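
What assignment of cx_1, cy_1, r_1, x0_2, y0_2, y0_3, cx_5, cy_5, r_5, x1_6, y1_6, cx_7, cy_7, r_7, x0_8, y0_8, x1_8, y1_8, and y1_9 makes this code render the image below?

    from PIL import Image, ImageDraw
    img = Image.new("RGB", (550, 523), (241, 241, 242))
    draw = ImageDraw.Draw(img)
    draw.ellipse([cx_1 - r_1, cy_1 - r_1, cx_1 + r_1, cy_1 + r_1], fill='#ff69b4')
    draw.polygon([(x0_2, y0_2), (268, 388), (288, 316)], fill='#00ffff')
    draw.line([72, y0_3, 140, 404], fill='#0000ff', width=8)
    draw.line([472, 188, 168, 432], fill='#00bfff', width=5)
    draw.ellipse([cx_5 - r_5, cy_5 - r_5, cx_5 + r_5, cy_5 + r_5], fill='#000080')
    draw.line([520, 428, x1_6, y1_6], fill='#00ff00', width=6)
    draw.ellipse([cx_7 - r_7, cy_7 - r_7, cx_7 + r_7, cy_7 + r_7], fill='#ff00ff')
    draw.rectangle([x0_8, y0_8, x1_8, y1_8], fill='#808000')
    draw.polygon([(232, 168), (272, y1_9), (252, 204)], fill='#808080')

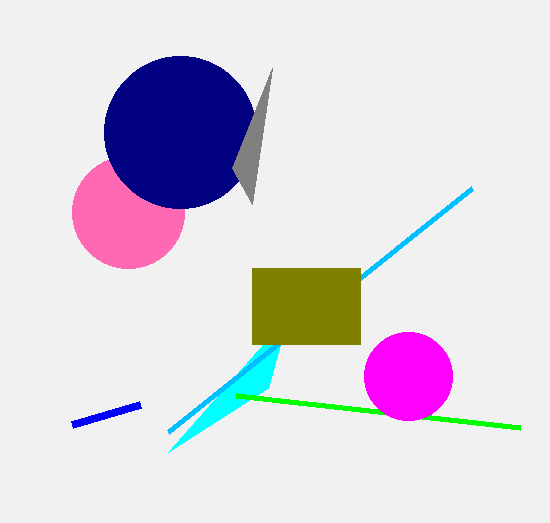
cx_1 = 128, cy_1 = 212, r_1 = 56, x0_2 = 168, y0_2 = 452, y0_3 = 424, cx_5 = 180, cy_5 = 132, r_5 = 76, x1_6 = 236, y1_6 = 396, cx_7 = 408, cy_7 = 376, r_7 = 44, x0_8 = 252, y0_8 = 268, x1_8 = 360, y1_8 = 344, y1_9 = 68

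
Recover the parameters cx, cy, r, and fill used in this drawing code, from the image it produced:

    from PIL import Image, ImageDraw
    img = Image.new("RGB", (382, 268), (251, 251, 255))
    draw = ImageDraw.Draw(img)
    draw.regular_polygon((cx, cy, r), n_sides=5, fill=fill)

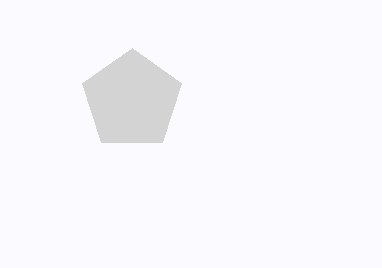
cx = 132, cy = 100, r = 52, fill = 'lightgray'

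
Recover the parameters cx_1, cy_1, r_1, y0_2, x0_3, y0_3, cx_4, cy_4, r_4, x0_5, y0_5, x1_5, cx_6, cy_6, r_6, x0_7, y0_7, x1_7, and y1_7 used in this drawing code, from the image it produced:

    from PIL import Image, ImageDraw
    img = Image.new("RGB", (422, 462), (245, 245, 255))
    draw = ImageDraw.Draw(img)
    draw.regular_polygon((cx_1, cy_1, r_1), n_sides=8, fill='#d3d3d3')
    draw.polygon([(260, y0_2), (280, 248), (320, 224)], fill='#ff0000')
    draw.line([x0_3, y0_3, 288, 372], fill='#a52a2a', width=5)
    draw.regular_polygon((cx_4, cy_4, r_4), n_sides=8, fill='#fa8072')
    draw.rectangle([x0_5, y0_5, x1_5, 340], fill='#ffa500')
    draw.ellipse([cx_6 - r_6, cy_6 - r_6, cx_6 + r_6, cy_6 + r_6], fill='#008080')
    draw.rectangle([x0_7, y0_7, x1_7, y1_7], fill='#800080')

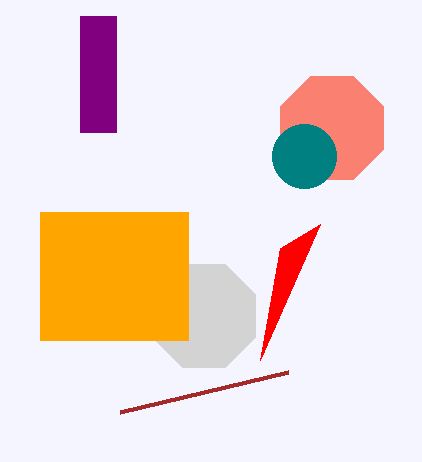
cx_1 = 204, cy_1 = 316, r_1 = 56, y0_2 = 360, x0_3 = 120, y0_3 = 412, cx_4 = 332, cy_4 = 128, r_4 = 56, x0_5 = 40, y0_5 = 212, x1_5 = 188, cx_6 = 304, cy_6 = 156, r_6 = 32, x0_7 = 80, y0_7 = 16, x1_7 = 116, y1_7 = 132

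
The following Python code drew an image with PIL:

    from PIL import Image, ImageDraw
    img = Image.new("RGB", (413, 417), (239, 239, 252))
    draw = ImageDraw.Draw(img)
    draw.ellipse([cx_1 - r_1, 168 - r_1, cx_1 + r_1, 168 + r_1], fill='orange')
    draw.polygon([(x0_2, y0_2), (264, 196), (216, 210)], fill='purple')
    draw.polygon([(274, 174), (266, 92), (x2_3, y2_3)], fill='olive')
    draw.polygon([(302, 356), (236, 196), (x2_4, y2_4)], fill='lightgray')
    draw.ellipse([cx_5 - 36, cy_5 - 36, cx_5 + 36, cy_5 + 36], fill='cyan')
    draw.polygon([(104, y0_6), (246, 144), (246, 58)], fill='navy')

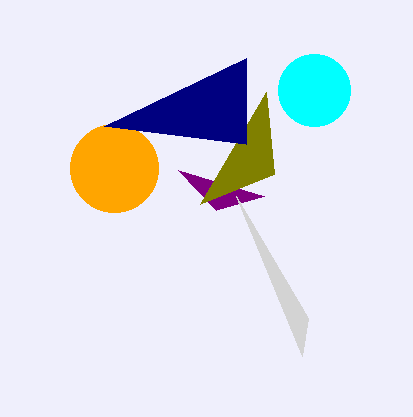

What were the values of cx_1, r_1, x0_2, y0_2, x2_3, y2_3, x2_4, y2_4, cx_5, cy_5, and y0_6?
cx_1 = 114
r_1 = 44
x0_2 = 178
y0_2 = 170
x2_3 = 200
y2_3 = 204
x2_4 = 308
y2_4 = 318
cx_5 = 314
cy_5 = 90
y0_6 = 126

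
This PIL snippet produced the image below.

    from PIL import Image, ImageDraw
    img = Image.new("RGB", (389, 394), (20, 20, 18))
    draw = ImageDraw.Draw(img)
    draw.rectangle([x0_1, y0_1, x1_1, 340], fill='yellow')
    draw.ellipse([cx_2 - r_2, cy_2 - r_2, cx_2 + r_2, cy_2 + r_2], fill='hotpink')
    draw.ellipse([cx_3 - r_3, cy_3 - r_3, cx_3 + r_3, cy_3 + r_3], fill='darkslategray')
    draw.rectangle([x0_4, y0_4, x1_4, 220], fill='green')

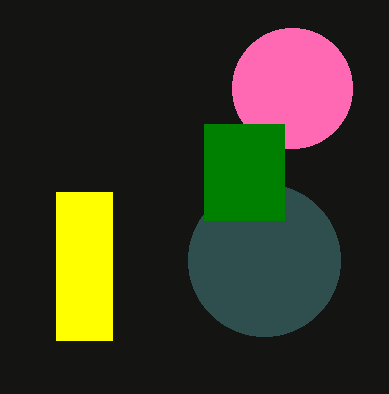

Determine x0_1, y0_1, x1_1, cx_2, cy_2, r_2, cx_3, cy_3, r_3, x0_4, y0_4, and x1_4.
x0_1 = 56; y0_1 = 192; x1_1 = 112; cx_2 = 292; cy_2 = 88; r_2 = 60; cx_3 = 264; cy_3 = 260; r_3 = 76; x0_4 = 204; y0_4 = 124; x1_4 = 284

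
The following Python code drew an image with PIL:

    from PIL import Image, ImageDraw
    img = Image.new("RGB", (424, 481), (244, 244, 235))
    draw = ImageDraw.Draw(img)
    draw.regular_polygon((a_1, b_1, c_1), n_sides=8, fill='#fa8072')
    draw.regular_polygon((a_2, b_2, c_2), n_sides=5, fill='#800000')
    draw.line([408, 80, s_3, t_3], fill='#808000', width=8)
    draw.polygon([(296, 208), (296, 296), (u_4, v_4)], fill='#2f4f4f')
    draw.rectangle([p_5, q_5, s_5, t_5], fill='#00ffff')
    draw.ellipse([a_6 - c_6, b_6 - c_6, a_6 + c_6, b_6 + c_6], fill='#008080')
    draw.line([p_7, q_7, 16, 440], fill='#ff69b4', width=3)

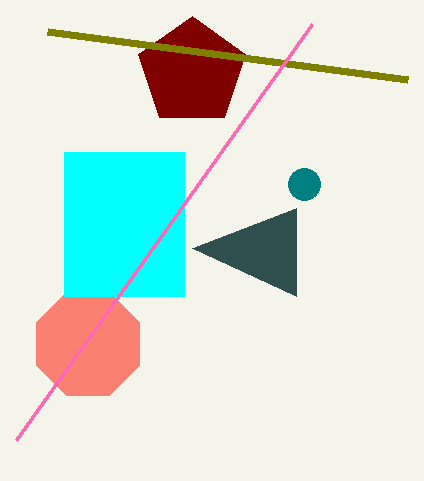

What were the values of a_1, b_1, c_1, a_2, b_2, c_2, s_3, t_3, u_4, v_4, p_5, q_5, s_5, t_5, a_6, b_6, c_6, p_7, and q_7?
a_1 = 88; b_1 = 344; c_1 = 56; a_2 = 192; b_2 = 72; c_2 = 56; s_3 = 48; t_3 = 32; u_4 = 192; v_4 = 248; p_5 = 64; q_5 = 152; s_5 = 184; t_5 = 296; a_6 = 304; b_6 = 184; c_6 = 16; p_7 = 312; q_7 = 24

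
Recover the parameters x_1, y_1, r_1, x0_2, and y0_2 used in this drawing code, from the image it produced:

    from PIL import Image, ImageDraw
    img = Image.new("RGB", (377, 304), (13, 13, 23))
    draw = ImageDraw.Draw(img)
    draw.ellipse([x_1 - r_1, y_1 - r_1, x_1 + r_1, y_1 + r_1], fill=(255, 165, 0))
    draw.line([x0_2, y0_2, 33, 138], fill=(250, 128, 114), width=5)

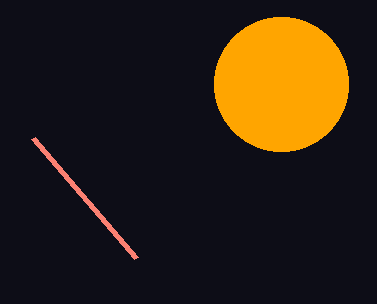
x_1 = 281; y_1 = 84; r_1 = 67; x0_2 = 136; y0_2 = 258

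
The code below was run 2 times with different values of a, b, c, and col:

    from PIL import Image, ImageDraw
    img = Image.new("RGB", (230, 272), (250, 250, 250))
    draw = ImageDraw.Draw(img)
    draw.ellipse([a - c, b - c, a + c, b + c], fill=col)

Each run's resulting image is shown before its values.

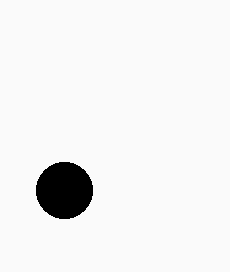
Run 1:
a = 64
b = 190
c = 28
col = 'black'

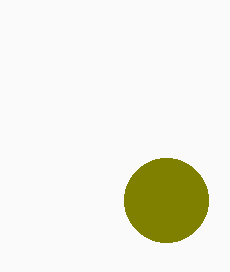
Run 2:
a = 166, b = 200, c = 42, col = 'olive'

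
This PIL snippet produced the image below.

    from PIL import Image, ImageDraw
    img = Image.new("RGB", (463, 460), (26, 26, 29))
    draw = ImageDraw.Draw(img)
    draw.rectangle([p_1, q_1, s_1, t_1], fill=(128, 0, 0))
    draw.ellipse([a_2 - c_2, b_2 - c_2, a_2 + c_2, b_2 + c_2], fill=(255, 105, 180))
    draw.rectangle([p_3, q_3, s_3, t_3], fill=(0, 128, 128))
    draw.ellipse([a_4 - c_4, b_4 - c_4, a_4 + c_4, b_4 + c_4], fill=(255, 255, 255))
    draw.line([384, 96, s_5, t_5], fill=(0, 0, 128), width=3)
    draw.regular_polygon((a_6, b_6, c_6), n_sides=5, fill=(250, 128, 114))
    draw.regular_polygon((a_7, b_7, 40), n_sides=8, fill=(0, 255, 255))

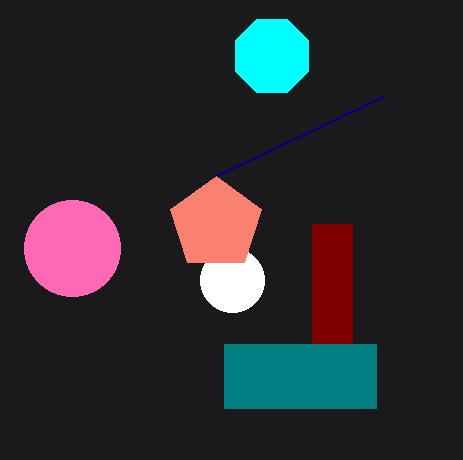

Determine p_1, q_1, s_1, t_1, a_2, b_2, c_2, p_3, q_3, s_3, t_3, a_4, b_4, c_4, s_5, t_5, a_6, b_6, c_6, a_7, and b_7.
p_1 = 312; q_1 = 224; s_1 = 352; t_1 = 344; a_2 = 72; b_2 = 248; c_2 = 48; p_3 = 224; q_3 = 344; s_3 = 376; t_3 = 408; a_4 = 232; b_4 = 280; c_4 = 32; s_5 = 216; t_5 = 176; a_6 = 216; b_6 = 224; c_6 = 48; a_7 = 272; b_7 = 56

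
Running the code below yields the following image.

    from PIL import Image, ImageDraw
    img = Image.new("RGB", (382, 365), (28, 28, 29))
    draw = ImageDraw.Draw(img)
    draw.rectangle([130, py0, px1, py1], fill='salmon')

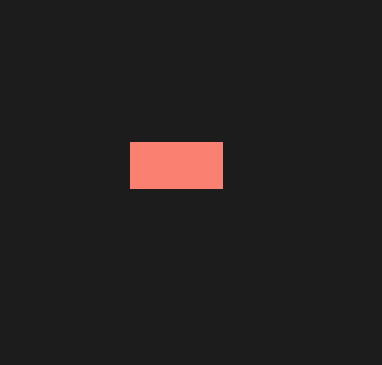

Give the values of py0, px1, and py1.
py0 = 142, px1 = 222, py1 = 188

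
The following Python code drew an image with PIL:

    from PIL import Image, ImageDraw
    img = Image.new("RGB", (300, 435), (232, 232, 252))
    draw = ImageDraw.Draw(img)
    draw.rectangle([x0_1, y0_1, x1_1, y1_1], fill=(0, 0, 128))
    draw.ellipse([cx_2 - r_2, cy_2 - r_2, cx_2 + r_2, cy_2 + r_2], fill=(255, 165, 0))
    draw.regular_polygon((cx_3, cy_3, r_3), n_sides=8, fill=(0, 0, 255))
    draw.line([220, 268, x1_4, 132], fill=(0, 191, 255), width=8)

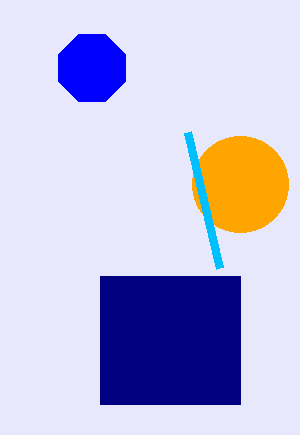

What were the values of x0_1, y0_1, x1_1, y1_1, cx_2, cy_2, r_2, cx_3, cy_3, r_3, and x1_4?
x0_1 = 100; y0_1 = 276; x1_1 = 240; y1_1 = 404; cx_2 = 240; cy_2 = 184; r_2 = 48; cx_3 = 92; cy_3 = 68; r_3 = 36; x1_4 = 188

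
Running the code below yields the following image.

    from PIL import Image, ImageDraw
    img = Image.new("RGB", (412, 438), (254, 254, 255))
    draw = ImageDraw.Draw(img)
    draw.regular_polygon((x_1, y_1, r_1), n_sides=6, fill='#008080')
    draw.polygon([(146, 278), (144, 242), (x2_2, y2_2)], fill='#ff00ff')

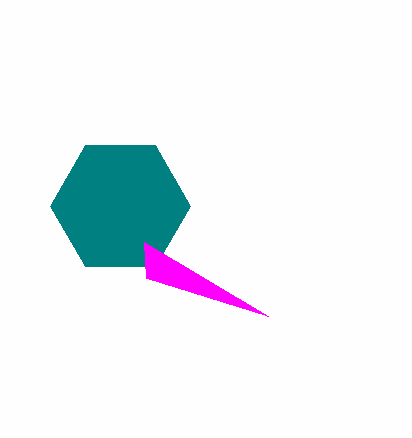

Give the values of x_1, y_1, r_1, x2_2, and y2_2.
x_1 = 120; y_1 = 206; r_1 = 70; x2_2 = 268; y2_2 = 316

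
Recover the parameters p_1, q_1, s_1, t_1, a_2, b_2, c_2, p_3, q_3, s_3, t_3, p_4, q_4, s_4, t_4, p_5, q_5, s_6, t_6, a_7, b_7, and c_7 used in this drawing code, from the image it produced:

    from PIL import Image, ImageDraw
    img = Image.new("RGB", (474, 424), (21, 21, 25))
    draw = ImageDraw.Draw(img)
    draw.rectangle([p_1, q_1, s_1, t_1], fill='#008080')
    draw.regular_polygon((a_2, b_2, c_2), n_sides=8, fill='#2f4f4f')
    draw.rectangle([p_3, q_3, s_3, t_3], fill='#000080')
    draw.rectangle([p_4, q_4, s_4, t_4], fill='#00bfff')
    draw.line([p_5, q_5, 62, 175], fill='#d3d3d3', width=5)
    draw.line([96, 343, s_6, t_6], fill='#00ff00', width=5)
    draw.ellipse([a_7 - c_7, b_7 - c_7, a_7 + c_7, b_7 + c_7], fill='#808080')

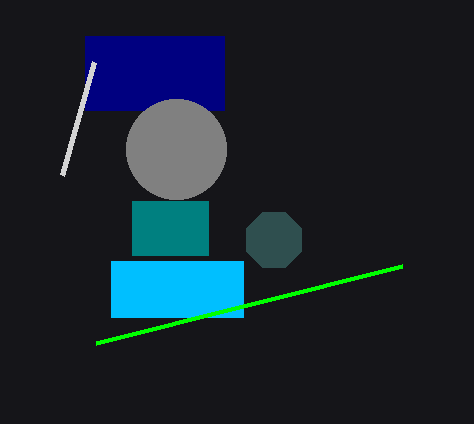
p_1 = 132, q_1 = 201, s_1 = 208, t_1 = 255, a_2 = 274, b_2 = 240, c_2 = 30, p_3 = 85, q_3 = 36, s_3 = 224, t_3 = 110, p_4 = 111, q_4 = 261, s_4 = 243, t_4 = 317, p_5 = 94, q_5 = 62, s_6 = 402, t_6 = 266, a_7 = 176, b_7 = 149, c_7 = 50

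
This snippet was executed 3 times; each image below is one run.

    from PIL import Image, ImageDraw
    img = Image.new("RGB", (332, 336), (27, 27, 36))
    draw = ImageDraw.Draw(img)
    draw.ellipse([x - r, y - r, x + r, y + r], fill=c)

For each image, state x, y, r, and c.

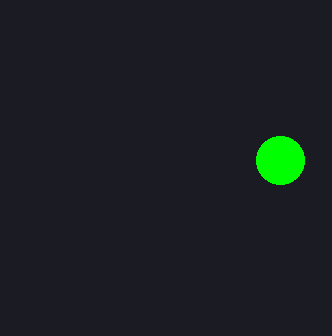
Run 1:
x = 280, y = 160, r = 24, c = 'lime'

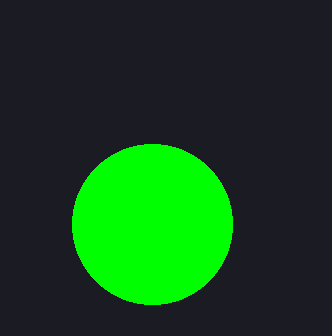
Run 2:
x = 152
y = 224
r = 80
c = 'lime'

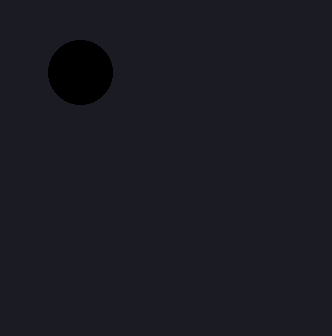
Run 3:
x = 80; y = 72; r = 32; c = 'black'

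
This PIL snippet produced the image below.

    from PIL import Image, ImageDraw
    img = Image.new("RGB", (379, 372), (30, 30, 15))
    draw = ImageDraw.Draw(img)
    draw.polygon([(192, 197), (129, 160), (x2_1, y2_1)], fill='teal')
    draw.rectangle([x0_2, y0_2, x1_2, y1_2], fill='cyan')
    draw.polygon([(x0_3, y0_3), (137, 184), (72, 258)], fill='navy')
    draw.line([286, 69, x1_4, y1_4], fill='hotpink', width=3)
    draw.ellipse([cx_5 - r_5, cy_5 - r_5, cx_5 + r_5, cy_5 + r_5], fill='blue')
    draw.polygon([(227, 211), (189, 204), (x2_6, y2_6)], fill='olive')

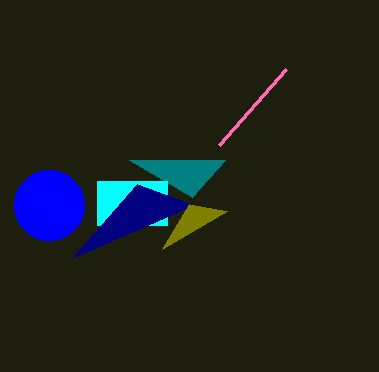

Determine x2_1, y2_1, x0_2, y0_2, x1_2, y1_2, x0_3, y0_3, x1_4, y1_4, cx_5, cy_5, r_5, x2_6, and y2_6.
x2_1 = 225; y2_1 = 160; x0_2 = 97; y0_2 = 181; x1_2 = 167; y1_2 = 225; x0_3 = 194; y0_3 = 205; x1_4 = 219; y1_4 = 145; cx_5 = 49; cy_5 = 205; r_5 = 35; x2_6 = 162; y2_6 = 249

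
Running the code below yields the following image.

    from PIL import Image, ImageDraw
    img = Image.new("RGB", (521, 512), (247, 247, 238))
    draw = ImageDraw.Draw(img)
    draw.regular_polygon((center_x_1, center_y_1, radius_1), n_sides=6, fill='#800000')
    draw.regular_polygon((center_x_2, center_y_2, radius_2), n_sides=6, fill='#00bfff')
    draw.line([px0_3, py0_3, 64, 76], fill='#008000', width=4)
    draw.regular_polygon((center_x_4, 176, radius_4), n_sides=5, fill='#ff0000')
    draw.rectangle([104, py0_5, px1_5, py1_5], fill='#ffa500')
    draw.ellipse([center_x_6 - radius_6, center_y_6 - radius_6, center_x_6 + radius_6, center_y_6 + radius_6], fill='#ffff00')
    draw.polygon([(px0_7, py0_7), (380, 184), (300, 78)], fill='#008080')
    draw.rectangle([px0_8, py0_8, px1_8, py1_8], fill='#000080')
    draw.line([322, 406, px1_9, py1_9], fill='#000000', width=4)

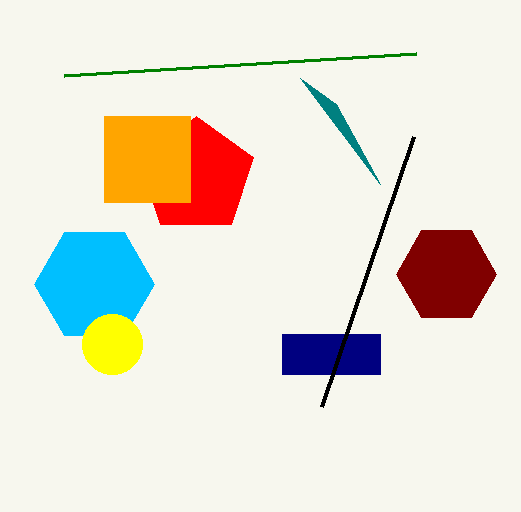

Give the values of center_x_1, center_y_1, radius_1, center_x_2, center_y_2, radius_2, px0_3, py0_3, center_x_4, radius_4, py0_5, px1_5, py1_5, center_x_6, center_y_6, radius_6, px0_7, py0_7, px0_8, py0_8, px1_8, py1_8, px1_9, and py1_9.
center_x_1 = 446; center_y_1 = 274; radius_1 = 50; center_x_2 = 94; center_y_2 = 284; radius_2 = 60; px0_3 = 416; py0_3 = 54; center_x_4 = 196; radius_4 = 60; py0_5 = 116; px1_5 = 190; py1_5 = 202; center_x_6 = 112; center_y_6 = 344; radius_6 = 30; px0_7 = 336; py0_7 = 104; px0_8 = 282; py0_8 = 334; px1_8 = 380; py1_8 = 374; px1_9 = 414; py1_9 = 136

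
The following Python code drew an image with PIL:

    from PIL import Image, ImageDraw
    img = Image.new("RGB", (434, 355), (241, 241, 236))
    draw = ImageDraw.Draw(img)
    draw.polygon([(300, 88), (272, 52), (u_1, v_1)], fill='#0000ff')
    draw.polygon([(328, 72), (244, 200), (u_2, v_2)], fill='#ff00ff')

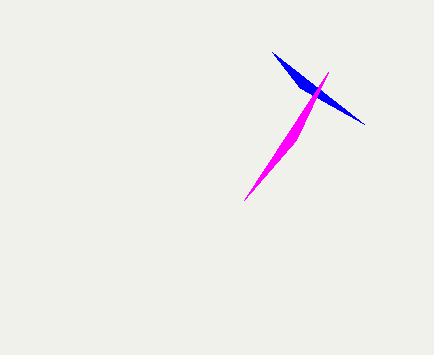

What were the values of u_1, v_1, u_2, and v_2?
u_1 = 364; v_1 = 124; u_2 = 296; v_2 = 140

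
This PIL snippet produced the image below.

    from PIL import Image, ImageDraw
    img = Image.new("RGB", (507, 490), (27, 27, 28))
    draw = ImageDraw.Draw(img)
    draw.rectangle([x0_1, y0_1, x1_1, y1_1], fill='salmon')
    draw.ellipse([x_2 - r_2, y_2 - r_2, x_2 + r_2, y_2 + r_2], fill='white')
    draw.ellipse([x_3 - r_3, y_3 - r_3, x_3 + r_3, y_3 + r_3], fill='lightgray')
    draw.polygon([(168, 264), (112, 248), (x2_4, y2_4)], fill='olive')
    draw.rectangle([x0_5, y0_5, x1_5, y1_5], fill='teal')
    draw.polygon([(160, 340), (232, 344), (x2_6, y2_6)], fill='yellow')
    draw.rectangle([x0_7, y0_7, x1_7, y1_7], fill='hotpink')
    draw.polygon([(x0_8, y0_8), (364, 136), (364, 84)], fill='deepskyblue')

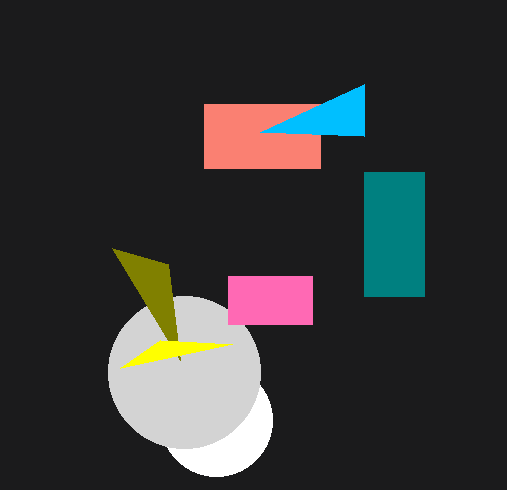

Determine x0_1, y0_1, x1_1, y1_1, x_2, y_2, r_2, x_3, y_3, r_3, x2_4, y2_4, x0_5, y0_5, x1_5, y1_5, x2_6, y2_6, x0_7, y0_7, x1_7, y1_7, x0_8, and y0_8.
x0_1 = 204
y0_1 = 104
x1_1 = 320
y1_1 = 168
x_2 = 216
y_2 = 420
r_2 = 56
x_3 = 184
y_3 = 372
r_3 = 76
x2_4 = 180
y2_4 = 360
x0_5 = 364
y0_5 = 172
x1_5 = 424
y1_5 = 296
x2_6 = 120
y2_6 = 368
x0_7 = 228
y0_7 = 276
x1_7 = 312
y1_7 = 324
x0_8 = 260
y0_8 = 132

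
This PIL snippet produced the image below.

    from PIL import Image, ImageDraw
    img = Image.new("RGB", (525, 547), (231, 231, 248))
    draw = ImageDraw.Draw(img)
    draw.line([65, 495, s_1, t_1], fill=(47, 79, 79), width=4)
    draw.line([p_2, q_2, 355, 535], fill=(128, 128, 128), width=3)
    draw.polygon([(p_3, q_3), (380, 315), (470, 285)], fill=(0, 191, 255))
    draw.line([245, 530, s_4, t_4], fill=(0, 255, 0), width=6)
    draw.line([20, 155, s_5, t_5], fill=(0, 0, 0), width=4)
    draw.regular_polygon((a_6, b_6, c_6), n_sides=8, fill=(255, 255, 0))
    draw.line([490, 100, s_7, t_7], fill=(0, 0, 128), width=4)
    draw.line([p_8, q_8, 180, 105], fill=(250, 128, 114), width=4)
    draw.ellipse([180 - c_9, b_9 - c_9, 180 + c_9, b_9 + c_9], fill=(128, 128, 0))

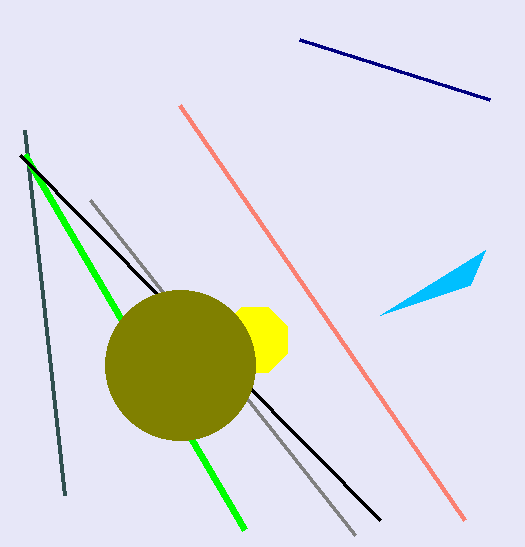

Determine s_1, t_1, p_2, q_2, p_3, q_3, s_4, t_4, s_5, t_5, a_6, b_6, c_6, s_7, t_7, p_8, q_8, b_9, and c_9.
s_1 = 25
t_1 = 130
p_2 = 90
q_2 = 200
p_3 = 485
q_3 = 250
s_4 = 25
t_4 = 155
s_5 = 380
t_5 = 520
a_6 = 255
b_6 = 340
c_6 = 35
s_7 = 300
t_7 = 40
p_8 = 465
q_8 = 520
b_9 = 365
c_9 = 75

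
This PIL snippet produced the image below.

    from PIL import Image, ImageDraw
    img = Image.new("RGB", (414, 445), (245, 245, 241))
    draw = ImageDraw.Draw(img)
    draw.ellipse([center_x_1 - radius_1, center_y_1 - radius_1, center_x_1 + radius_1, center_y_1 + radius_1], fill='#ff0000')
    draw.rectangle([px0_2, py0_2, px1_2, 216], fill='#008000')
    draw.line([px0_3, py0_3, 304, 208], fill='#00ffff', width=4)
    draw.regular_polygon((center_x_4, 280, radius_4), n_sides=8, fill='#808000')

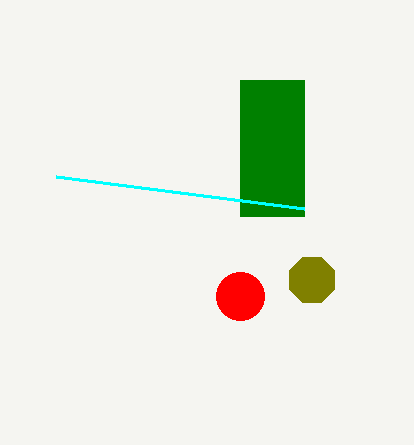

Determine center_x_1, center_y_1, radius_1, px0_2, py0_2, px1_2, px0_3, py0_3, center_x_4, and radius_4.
center_x_1 = 240
center_y_1 = 296
radius_1 = 24
px0_2 = 240
py0_2 = 80
px1_2 = 304
px0_3 = 56
py0_3 = 176
center_x_4 = 312
radius_4 = 24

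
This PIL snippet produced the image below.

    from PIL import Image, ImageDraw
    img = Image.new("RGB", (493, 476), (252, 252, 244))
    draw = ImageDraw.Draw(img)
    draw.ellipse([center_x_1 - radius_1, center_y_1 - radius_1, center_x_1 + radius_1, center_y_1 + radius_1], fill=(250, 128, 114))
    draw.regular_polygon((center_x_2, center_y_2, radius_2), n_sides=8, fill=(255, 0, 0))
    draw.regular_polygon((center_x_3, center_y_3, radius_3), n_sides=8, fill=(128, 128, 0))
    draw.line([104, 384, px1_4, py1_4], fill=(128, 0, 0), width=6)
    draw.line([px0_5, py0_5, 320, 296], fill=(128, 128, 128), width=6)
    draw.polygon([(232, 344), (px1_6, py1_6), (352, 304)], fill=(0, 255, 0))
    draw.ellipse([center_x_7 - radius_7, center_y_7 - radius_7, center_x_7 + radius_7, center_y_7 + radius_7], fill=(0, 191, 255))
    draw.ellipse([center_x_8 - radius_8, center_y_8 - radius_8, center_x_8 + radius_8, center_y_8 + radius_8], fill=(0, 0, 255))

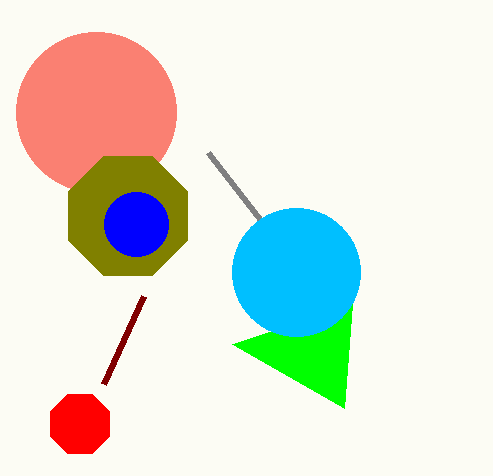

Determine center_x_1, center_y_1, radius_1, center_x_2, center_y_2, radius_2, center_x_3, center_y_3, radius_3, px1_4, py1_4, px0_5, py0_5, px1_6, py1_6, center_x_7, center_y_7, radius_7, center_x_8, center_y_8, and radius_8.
center_x_1 = 96
center_y_1 = 112
radius_1 = 80
center_x_2 = 80
center_y_2 = 424
radius_2 = 32
center_x_3 = 128
center_y_3 = 216
radius_3 = 64
px1_4 = 144
py1_4 = 296
px0_5 = 208
py0_5 = 152
px1_6 = 344
py1_6 = 408
center_x_7 = 296
center_y_7 = 272
radius_7 = 64
center_x_8 = 136
center_y_8 = 224
radius_8 = 32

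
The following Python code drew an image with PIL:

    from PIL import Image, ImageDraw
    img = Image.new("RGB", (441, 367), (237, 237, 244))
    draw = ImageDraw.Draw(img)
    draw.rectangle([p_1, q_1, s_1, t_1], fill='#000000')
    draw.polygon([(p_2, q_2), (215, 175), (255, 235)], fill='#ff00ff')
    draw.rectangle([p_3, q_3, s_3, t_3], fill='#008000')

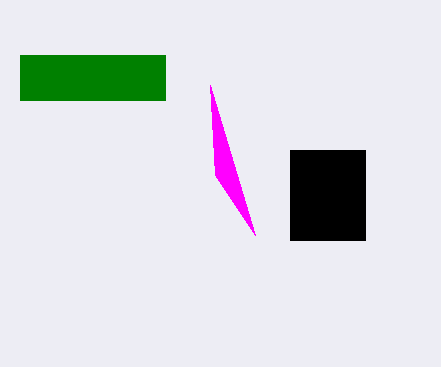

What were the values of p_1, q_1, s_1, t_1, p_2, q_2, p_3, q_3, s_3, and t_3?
p_1 = 290, q_1 = 150, s_1 = 365, t_1 = 240, p_2 = 210, q_2 = 85, p_3 = 20, q_3 = 55, s_3 = 165, t_3 = 100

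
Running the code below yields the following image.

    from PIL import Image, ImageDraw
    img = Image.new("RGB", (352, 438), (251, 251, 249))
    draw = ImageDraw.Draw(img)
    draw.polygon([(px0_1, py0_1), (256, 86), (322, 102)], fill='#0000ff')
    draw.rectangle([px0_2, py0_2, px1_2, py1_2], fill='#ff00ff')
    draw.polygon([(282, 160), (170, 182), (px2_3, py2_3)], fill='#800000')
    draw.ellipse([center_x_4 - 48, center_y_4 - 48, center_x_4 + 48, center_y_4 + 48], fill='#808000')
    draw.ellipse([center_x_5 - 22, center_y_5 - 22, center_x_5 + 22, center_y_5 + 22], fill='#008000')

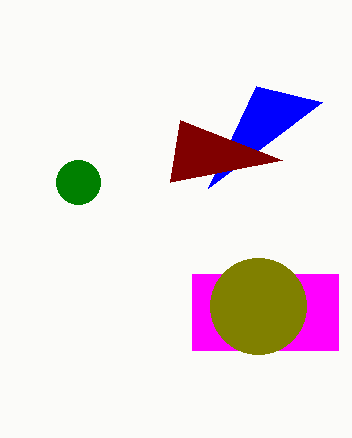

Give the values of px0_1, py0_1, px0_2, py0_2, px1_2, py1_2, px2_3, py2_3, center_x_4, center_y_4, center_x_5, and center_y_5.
px0_1 = 208; py0_1 = 188; px0_2 = 192; py0_2 = 274; px1_2 = 338; py1_2 = 350; px2_3 = 180; py2_3 = 120; center_x_4 = 258; center_y_4 = 306; center_x_5 = 78; center_y_5 = 182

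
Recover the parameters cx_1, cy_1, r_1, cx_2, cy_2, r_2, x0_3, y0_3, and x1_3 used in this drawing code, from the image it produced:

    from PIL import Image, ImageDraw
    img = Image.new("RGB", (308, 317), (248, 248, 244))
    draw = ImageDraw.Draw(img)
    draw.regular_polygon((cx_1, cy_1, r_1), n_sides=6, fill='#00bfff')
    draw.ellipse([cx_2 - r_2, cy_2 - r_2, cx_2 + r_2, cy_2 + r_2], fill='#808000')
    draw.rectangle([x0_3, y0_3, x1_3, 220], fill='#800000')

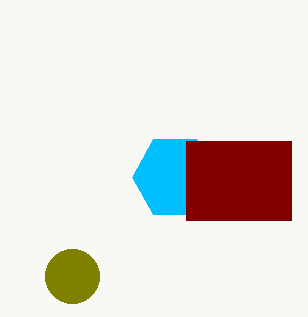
cx_1 = 175; cy_1 = 177; r_1 = 43; cx_2 = 72; cy_2 = 276; r_2 = 27; x0_3 = 186; y0_3 = 141; x1_3 = 291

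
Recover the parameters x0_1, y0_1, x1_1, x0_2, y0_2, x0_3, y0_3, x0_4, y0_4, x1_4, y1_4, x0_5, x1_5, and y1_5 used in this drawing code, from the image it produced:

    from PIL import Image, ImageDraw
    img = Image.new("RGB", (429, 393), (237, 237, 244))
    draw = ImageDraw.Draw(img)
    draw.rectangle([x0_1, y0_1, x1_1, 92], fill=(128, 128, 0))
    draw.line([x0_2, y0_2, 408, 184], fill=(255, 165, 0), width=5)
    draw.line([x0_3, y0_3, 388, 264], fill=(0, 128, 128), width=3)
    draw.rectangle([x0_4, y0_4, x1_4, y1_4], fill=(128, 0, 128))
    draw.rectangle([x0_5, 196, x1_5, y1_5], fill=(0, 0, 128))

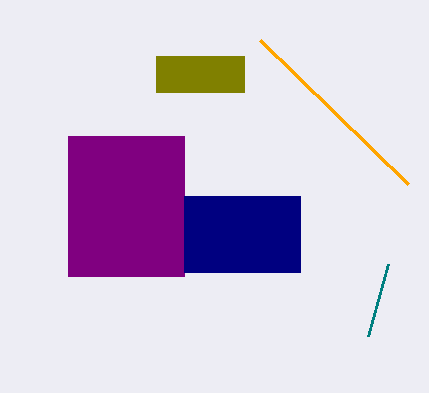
x0_1 = 156
y0_1 = 56
x1_1 = 244
x0_2 = 260
y0_2 = 40
x0_3 = 368
y0_3 = 336
x0_4 = 68
y0_4 = 136
x1_4 = 184
y1_4 = 276
x0_5 = 184
x1_5 = 300
y1_5 = 272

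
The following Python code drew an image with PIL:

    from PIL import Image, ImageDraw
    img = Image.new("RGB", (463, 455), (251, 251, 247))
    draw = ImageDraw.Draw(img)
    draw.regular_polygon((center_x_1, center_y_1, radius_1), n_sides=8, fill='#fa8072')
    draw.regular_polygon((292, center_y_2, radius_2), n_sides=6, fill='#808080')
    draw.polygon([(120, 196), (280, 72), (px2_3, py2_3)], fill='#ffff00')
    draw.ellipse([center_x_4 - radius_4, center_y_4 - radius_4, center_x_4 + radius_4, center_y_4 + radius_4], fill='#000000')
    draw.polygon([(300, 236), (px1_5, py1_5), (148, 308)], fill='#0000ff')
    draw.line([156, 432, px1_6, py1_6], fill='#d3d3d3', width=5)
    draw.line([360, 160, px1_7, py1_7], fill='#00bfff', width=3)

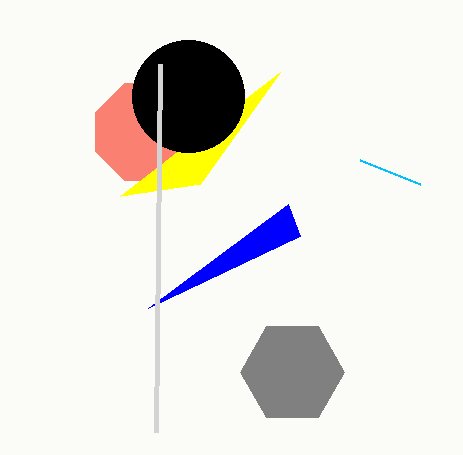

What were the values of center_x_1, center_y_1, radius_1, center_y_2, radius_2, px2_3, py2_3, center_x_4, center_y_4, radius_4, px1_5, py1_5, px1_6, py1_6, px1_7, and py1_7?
center_x_1 = 144; center_y_1 = 132; radius_1 = 52; center_y_2 = 372; radius_2 = 52; px2_3 = 200; py2_3 = 184; center_x_4 = 188; center_y_4 = 96; radius_4 = 56; px1_5 = 288; py1_5 = 204; px1_6 = 160; py1_6 = 64; px1_7 = 420; py1_7 = 184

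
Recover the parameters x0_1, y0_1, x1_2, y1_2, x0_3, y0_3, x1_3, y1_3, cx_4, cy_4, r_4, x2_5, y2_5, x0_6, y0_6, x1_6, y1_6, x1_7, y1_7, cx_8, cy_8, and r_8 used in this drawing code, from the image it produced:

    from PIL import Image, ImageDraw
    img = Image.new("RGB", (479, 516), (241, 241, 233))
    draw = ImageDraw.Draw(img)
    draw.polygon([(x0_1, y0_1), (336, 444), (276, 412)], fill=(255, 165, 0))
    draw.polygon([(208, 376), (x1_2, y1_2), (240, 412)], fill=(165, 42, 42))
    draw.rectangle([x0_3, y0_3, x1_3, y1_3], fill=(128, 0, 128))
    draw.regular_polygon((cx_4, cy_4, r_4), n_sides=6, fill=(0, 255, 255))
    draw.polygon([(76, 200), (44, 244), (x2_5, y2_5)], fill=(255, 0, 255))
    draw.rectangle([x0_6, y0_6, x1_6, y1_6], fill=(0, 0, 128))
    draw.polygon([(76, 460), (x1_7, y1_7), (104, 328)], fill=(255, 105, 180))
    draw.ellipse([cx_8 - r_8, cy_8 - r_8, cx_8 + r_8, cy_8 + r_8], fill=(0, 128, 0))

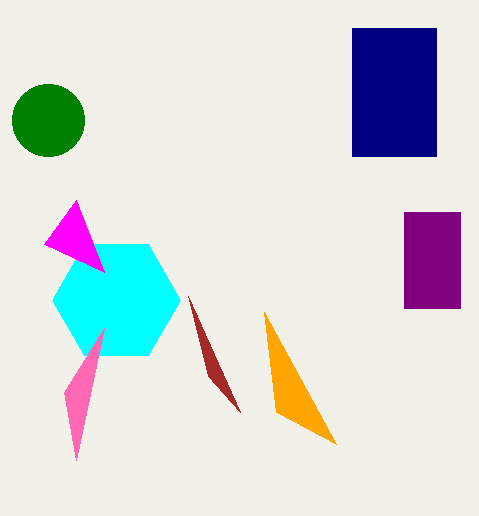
x0_1 = 264
y0_1 = 312
x1_2 = 188
y1_2 = 296
x0_3 = 404
y0_3 = 212
x1_3 = 460
y1_3 = 308
cx_4 = 116
cy_4 = 300
r_4 = 64
x2_5 = 104
y2_5 = 272
x0_6 = 352
y0_6 = 28
x1_6 = 436
y1_6 = 156
x1_7 = 64
y1_7 = 392
cx_8 = 48
cy_8 = 120
r_8 = 36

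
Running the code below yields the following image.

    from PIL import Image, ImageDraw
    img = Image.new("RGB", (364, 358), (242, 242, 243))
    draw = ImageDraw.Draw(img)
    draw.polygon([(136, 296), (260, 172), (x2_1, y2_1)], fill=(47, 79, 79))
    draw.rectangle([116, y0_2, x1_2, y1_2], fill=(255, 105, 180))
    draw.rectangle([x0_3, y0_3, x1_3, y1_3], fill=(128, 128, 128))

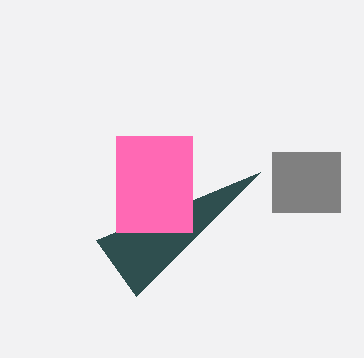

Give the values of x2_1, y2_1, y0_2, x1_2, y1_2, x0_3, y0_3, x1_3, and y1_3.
x2_1 = 96; y2_1 = 240; y0_2 = 136; x1_2 = 192; y1_2 = 232; x0_3 = 272; y0_3 = 152; x1_3 = 340; y1_3 = 212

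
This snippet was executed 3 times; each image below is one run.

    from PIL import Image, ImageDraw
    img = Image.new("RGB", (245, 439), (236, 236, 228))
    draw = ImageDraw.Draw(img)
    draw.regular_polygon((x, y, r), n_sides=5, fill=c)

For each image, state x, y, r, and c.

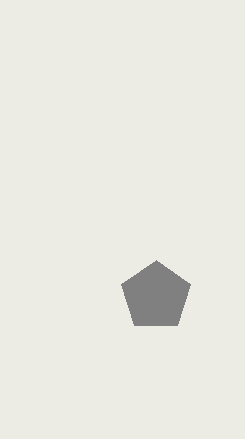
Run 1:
x = 156; y = 296; r = 36; c = 'gray'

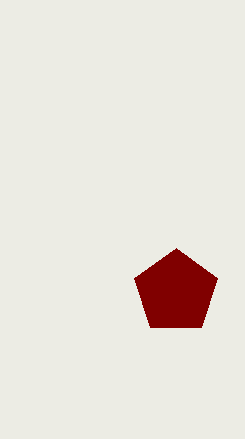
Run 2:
x = 176, y = 292, r = 44, c = 'maroon'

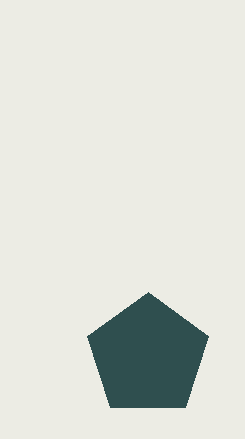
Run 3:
x = 148; y = 356; r = 64; c = 'darkslategray'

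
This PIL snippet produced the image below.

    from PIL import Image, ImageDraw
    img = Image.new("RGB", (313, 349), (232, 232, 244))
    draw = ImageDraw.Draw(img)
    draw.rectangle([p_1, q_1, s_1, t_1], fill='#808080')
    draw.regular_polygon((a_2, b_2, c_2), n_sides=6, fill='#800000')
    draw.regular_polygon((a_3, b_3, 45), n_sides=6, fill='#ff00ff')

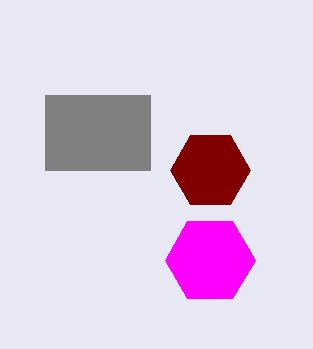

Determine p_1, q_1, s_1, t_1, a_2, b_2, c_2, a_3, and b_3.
p_1 = 45; q_1 = 95; s_1 = 150; t_1 = 170; a_2 = 210; b_2 = 170; c_2 = 40; a_3 = 210; b_3 = 260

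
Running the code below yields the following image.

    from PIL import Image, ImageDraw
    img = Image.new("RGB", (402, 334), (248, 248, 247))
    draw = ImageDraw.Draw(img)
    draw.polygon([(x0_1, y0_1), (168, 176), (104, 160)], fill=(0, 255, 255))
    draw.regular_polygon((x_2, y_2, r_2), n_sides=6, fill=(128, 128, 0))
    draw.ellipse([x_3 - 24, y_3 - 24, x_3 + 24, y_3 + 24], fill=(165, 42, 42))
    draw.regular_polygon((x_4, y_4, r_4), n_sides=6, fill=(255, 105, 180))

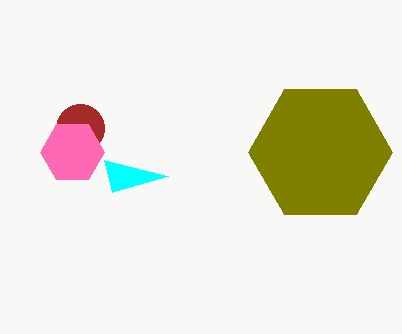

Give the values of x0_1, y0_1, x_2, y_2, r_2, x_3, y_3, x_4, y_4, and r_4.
x0_1 = 112; y0_1 = 192; x_2 = 320; y_2 = 152; r_2 = 72; x_3 = 80; y_3 = 128; x_4 = 72; y_4 = 152; r_4 = 32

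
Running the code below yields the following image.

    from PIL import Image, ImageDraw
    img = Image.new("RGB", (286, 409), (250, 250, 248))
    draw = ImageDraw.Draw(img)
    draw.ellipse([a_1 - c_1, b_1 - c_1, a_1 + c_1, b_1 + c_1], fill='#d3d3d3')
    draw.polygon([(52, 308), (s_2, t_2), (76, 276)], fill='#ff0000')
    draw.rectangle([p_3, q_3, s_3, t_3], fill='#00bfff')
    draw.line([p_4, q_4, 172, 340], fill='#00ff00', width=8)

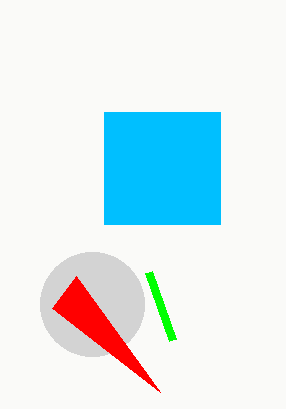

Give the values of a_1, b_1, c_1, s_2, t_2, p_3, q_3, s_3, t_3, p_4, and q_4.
a_1 = 92; b_1 = 304; c_1 = 52; s_2 = 160; t_2 = 392; p_3 = 104; q_3 = 112; s_3 = 220; t_3 = 224; p_4 = 148; q_4 = 272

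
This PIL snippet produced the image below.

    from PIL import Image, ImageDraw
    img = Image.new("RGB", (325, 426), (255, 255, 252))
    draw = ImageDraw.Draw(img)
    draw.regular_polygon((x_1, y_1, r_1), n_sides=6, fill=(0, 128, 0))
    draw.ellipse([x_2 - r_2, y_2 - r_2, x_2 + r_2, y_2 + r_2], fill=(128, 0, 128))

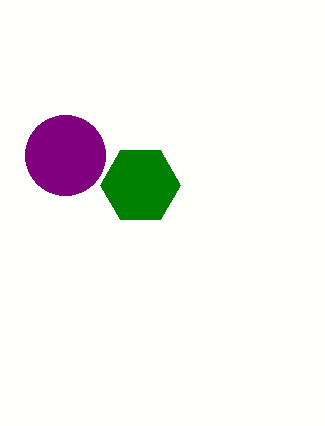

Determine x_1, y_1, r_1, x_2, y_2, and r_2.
x_1 = 140; y_1 = 185; r_1 = 40; x_2 = 65; y_2 = 155; r_2 = 40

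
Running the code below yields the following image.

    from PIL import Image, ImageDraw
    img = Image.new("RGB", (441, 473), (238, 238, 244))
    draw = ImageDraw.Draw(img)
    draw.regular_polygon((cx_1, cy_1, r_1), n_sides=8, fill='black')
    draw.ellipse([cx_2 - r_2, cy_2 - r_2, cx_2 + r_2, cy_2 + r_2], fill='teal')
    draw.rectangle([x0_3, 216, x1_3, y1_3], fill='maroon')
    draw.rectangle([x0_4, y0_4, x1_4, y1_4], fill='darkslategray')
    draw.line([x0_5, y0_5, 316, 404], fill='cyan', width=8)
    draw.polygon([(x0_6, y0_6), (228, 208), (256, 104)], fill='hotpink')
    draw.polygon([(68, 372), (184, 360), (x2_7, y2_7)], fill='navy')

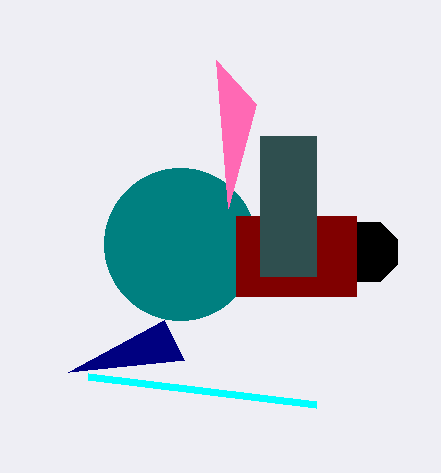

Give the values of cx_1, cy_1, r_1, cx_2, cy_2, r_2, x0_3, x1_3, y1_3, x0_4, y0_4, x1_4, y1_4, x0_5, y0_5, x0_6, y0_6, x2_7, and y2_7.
cx_1 = 368; cy_1 = 252; r_1 = 32; cx_2 = 180; cy_2 = 244; r_2 = 76; x0_3 = 236; x1_3 = 356; y1_3 = 296; x0_4 = 260; y0_4 = 136; x1_4 = 316; y1_4 = 276; x0_5 = 88; y0_5 = 376; x0_6 = 216; y0_6 = 60; x2_7 = 164; y2_7 = 320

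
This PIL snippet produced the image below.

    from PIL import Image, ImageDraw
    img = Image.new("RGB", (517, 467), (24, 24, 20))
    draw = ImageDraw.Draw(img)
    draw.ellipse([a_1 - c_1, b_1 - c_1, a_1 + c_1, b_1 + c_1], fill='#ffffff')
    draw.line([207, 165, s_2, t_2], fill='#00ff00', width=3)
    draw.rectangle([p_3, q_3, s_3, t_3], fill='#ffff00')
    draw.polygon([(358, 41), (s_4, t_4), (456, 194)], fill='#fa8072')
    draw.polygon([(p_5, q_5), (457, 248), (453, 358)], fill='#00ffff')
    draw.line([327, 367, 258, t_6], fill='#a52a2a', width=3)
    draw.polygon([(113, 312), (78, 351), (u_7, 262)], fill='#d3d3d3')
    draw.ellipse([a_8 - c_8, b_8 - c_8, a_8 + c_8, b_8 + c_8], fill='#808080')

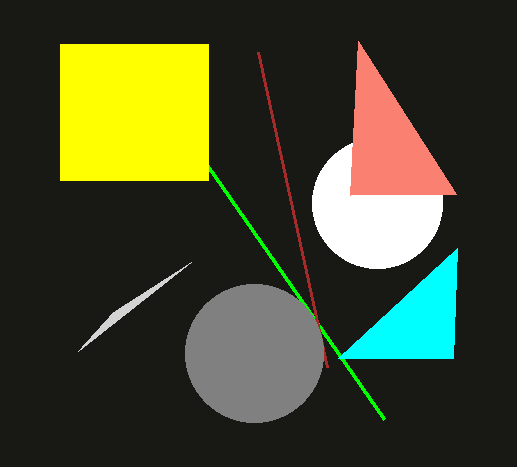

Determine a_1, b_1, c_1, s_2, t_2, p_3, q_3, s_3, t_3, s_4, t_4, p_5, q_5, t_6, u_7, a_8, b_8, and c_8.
a_1 = 377
b_1 = 203
c_1 = 65
s_2 = 384
t_2 = 419
p_3 = 60
q_3 = 44
s_3 = 208
t_3 = 180
s_4 = 350
t_4 = 195
p_5 = 338
q_5 = 358
t_6 = 52
u_7 = 191
a_8 = 254
b_8 = 353
c_8 = 69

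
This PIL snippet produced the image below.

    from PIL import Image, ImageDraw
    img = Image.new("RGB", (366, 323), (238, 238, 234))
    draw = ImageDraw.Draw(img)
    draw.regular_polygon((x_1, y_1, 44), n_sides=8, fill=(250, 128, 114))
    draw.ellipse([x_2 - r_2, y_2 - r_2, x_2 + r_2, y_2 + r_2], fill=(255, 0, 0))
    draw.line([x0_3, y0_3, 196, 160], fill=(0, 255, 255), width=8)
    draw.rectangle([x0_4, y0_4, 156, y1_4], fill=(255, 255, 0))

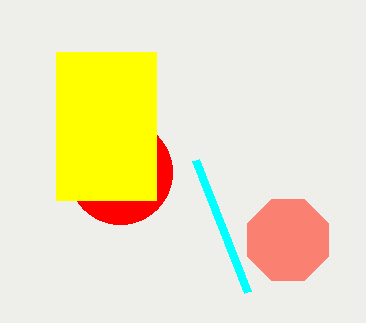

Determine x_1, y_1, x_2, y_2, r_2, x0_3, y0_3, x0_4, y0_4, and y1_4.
x_1 = 288, y_1 = 240, x_2 = 120, y_2 = 172, r_2 = 52, x0_3 = 248, y0_3 = 292, x0_4 = 56, y0_4 = 52, y1_4 = 200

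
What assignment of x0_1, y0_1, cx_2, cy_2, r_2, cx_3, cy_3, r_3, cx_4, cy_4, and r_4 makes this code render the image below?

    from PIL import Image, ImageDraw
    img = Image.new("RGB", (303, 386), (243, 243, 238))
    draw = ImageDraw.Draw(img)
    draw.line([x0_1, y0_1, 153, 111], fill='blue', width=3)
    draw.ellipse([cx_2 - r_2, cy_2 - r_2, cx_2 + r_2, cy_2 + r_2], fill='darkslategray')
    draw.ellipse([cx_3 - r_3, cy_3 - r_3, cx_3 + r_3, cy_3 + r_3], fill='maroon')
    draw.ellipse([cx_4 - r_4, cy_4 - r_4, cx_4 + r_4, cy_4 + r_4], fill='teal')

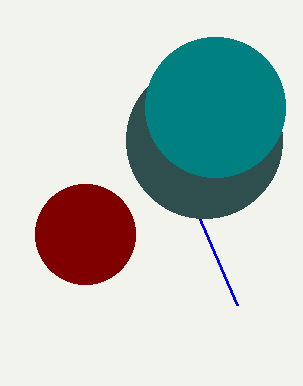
x0_1 = 237, y0_1 = 305, cx_2 = 204, cy_2 = 140, r_2 = 78, cx_3 = 85, cy_3 = 234, r_3 = 50, cx_4 = 215, cy_4 = 107, r_4 = 70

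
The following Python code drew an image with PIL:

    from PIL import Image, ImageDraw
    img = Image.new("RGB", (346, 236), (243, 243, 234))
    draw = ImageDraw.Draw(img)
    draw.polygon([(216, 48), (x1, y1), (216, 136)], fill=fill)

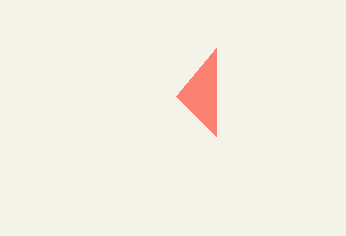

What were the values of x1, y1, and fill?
x1 = 176, y1 = 96, fill = 'salmon'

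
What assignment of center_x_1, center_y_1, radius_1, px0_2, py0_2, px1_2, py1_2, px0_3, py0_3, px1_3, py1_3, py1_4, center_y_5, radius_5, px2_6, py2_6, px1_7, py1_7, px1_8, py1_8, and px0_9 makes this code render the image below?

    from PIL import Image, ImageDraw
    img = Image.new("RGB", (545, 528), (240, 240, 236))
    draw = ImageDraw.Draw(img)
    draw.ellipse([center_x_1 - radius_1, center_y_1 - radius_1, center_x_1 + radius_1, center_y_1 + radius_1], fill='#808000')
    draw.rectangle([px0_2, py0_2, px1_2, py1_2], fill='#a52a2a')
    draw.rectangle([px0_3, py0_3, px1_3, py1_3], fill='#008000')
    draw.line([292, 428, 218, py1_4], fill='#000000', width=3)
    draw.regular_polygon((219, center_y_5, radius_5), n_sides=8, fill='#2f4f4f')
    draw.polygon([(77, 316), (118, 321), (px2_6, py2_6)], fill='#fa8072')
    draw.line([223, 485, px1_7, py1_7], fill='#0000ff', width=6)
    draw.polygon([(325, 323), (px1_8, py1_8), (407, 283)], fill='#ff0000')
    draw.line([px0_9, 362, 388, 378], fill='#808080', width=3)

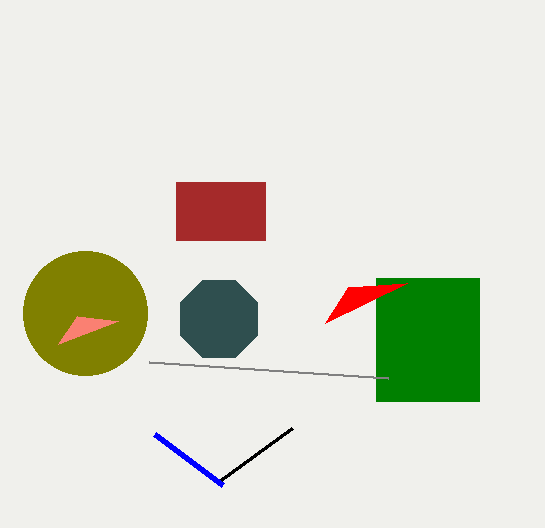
center_x_1 = 85, center_y_1 = 313, radius_1 = 62, px0_2 = 176, py0_2 = 182, px1_2 = 265, py1_2 = 240, px0_3 = 376, py0_3 = 278, px1_3 = 479, py1_3 = 401, py1_4 = 482, center_y_5 = 319, radius_5 = 42, px2_6 = 58, py2_6 = 344, px1_7 = 155, py1_7 = 434, px1_8 = 348, py1_8 = 287, px0_9 = 149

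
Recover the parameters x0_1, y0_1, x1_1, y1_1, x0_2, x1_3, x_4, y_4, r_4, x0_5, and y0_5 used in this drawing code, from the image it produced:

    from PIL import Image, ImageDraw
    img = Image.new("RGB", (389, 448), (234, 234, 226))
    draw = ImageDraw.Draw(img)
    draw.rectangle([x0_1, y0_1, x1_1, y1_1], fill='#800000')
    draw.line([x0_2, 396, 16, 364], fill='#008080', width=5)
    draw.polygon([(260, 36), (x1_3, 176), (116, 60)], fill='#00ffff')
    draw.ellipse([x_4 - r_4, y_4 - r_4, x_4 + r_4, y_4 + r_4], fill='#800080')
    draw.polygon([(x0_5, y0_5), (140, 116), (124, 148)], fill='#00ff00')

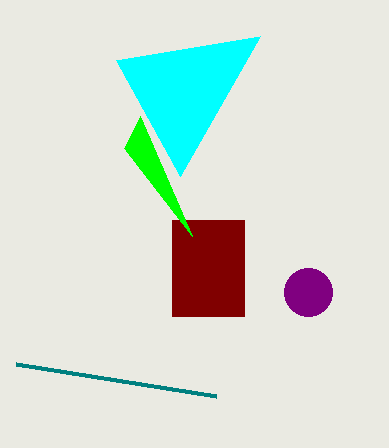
x0_1 = 172
y0_1 = 220
x1_1 = 244
y1_1 = 316
x0_2 = 216
x1_3 = 180
x_4 = 308
y_4 = 292
r_4 = 24
x0_5 = 192
y0_5 = 236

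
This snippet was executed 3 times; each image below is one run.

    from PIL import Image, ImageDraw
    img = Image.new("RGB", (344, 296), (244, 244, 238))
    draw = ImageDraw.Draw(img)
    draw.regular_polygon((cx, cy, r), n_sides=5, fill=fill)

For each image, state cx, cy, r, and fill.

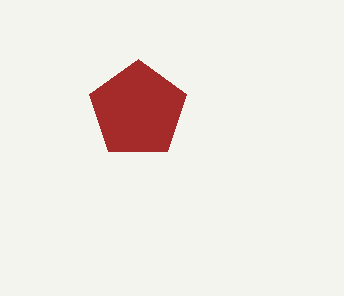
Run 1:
cx = 138, cy = 110, r = 51, fill = 'brown'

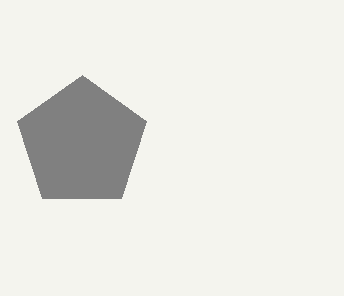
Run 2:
cx = 82
cy = 143
r = 68
fill = 'gray'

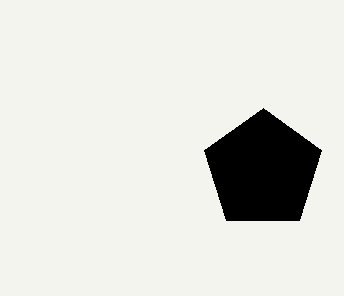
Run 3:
cx = 263; cy = 170; r = 62; fill = 'black'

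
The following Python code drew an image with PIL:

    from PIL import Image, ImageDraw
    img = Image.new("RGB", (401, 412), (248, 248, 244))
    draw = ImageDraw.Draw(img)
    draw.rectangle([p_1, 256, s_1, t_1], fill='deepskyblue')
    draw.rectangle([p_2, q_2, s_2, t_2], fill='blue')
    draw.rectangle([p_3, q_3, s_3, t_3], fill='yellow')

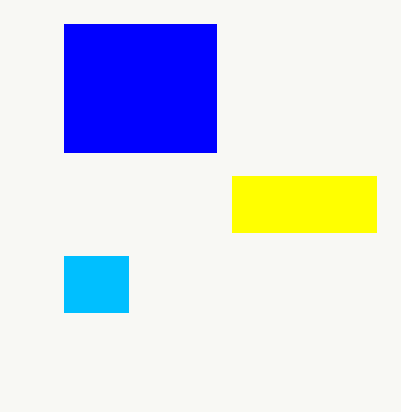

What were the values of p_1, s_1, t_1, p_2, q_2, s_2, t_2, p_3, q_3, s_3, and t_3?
p_1 = 64; s_1 = 128; t_1 = 312; p_2 = 64; q_2 = 24; s_2 = 216; t_2 = 152; p_3 = 232; q_3 = 176; s_3 = 376; t_3 = 232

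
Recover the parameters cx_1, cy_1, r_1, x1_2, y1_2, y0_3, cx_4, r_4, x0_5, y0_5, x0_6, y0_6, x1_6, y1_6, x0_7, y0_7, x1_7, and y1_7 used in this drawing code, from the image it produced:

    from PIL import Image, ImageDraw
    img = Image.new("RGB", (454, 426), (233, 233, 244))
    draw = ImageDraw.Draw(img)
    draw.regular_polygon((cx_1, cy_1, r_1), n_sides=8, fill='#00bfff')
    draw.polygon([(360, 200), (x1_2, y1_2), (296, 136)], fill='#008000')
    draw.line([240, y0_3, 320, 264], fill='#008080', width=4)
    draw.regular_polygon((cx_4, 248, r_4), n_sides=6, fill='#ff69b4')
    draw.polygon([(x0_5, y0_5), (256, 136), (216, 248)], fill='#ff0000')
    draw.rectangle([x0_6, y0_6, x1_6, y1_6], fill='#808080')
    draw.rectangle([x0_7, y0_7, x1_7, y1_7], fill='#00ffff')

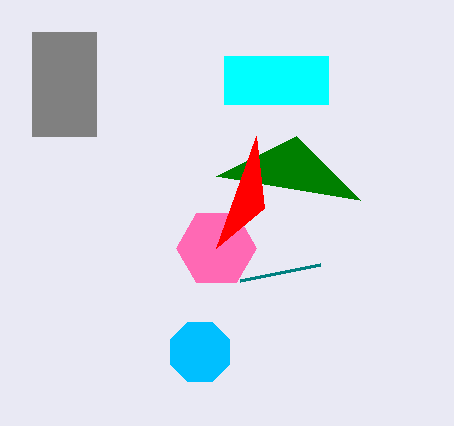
cx_1 = 200
cy_1 = 352
r_1 = 32
x1_2 = 216
y1_2 = 176
y0_3 = 280
cx_4 = 216
r_4 = 40
x0_5 = 264
y0_5 = 208
x0_6 = 32
y0_6 = 32
x1_6 = 96
y1_6 = 136
x0_7 = 224
y0_7 = 56
x1_7 = 328
y1_7 = 104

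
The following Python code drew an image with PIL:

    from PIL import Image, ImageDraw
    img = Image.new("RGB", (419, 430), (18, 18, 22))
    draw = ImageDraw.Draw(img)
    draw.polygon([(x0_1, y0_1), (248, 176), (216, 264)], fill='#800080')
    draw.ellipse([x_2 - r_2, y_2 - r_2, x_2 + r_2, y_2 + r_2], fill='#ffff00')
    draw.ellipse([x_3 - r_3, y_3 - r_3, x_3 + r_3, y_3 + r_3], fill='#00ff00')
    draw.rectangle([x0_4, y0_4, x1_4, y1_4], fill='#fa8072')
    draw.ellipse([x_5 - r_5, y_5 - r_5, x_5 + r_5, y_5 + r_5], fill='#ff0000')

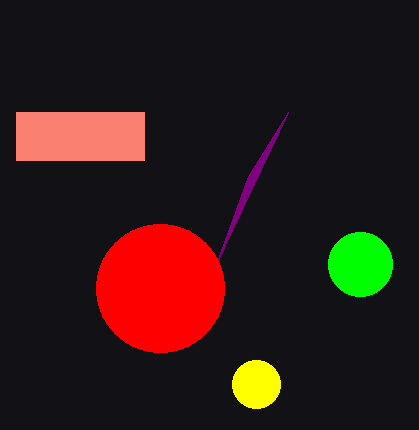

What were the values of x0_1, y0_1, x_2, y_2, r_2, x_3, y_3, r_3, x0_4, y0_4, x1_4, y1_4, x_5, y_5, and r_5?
x0_1 = 288
y0_1 = 112
x_2 = 256
y_2 = 384
r_2 = 24
x_3 = 360
y_3 = 264
r_3 = 32
x0_4 = 16
y0_4 = 112
x1_4 = 144
y1_4 = 160
x_5 = 160
y_5 = 288
r_5 = 64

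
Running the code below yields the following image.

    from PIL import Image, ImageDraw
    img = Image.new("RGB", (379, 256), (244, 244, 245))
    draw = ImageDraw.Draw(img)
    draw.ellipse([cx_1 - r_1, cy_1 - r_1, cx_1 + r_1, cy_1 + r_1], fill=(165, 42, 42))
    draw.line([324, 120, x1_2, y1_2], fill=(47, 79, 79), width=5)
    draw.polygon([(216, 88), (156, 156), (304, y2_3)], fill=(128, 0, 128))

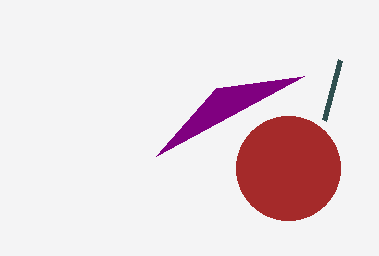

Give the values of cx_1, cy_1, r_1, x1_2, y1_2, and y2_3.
cx_1 = 288, cy_1 = 168, r_1 = 52, x1_2 = 340, y1_2 = 60, y2_3 = 76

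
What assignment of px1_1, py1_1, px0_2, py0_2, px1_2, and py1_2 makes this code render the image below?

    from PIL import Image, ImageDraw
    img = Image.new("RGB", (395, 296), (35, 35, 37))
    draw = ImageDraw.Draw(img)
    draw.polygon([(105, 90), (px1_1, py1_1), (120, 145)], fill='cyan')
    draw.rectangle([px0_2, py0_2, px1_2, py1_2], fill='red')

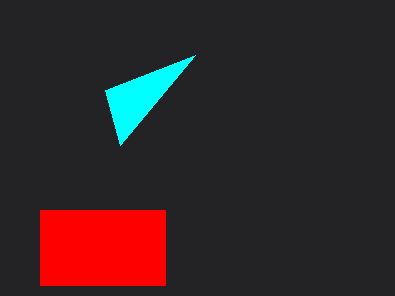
px1_1 = 195
py1_1 = 55
px0_2 = 40
py0_2 = 210
px1_2 = 165
py1_2 = 285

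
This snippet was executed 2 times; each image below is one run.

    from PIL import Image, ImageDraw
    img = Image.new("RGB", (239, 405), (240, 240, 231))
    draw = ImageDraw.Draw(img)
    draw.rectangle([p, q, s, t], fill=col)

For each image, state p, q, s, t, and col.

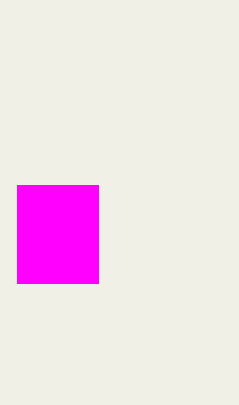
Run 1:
p = 17; q = 185; s = 98; t = 283; col = 'magenta'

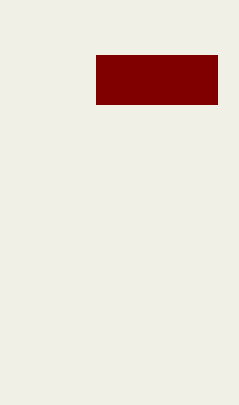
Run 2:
p = 96
q = 55
s = 217
t = 104
col = 'maroon'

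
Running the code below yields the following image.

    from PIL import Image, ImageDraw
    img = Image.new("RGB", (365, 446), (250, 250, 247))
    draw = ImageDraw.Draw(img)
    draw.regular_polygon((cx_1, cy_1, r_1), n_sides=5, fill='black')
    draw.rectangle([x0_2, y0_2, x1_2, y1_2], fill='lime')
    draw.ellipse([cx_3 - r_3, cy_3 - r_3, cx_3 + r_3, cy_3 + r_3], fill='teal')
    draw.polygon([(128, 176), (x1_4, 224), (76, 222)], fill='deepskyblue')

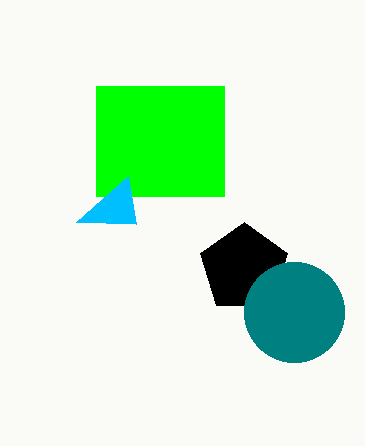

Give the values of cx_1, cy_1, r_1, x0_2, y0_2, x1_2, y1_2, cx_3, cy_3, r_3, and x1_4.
cx_1 = 244, cy_1 = 268, r_1 = 46, x0_2 = 96, y0_2 = 86, x1_2 = 224, y1_2 = 196, cx_3 = 294, cy_3 = 312, r_3 = 50, x1_4 = 136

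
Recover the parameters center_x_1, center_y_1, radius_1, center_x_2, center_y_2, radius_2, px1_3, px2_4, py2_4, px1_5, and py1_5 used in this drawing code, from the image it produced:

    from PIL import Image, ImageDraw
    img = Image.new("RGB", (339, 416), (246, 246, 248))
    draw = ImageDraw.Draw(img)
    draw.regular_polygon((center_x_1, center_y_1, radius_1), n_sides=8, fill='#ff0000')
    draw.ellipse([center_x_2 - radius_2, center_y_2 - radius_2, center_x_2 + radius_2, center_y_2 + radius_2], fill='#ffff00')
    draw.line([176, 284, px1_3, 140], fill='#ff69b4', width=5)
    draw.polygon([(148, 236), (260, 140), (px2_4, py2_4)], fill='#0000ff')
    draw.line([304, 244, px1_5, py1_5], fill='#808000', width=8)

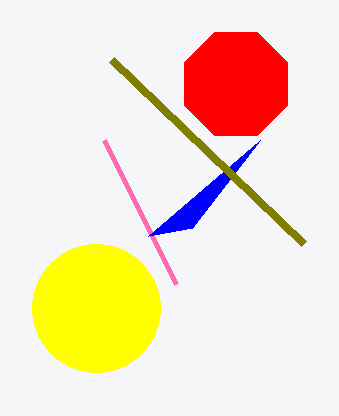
center_x_1 = 236
center_y_1 = 84
radius_1 = 56
center_x_2 = 96
center_y_2 = 308
radius_2 = 64
px1_3 = 104
px2_4 = 192
py2_4 = 228
px1_5 = 112
py1_5 = 60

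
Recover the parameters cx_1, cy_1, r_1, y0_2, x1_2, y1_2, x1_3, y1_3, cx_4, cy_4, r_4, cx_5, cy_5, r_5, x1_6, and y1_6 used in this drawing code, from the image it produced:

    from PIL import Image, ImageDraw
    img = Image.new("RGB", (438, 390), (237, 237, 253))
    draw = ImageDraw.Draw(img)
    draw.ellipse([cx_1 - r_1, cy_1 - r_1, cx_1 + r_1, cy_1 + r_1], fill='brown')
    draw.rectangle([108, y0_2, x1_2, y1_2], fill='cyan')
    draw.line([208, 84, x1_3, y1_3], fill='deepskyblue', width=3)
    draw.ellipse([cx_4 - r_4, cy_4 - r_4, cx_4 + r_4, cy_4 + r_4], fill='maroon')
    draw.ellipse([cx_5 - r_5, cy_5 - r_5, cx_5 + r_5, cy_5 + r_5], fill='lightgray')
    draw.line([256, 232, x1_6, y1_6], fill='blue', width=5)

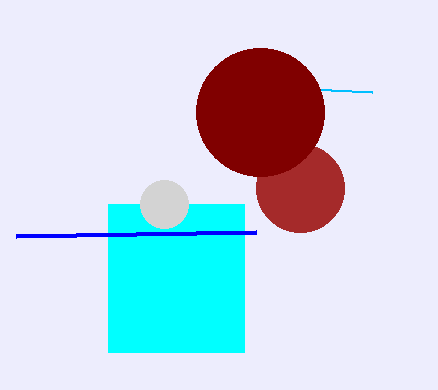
cx_1 = 300
cy_1 = 188
r_1 = 44
y0_2 = 204
x1_2 = 244
y1_2 = 352
x1_3 = 372
y1_3 = 92
cx_4 = 260
cy_4 = 112
r_4 = 64
cx_5 = 164
cy_5 = 204
r_5 = 24
x1_6 = 16
y1_6 = 236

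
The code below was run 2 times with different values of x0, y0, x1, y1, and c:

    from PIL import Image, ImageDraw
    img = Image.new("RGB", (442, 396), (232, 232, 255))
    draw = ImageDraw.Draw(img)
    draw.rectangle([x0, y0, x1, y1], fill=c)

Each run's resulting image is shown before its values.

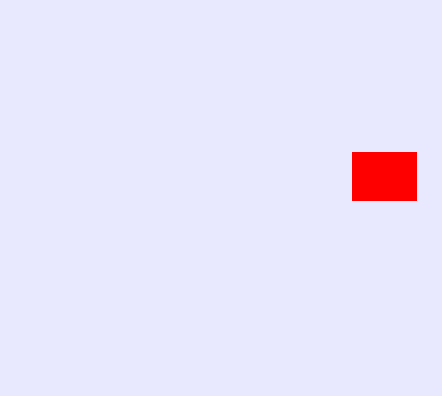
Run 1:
x0 = 352; y0 = 152; x1 = 416; y1 = 200; c = 'red'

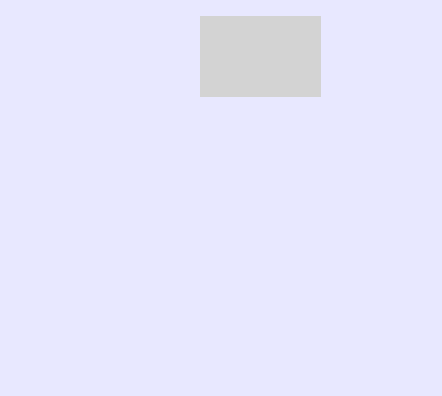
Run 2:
x0 = 200
y0 = 16
x1 = 320
y1 = 96
c = 'lightgray'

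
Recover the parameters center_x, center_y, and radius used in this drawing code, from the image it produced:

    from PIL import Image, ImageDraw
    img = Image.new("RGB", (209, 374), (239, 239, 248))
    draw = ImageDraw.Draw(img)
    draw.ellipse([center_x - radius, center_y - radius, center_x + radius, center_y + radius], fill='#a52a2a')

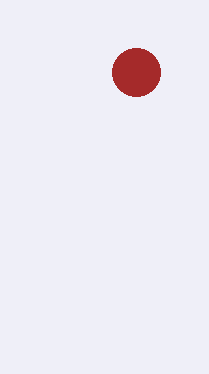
center_x = 136, center_y = 72, radius = 24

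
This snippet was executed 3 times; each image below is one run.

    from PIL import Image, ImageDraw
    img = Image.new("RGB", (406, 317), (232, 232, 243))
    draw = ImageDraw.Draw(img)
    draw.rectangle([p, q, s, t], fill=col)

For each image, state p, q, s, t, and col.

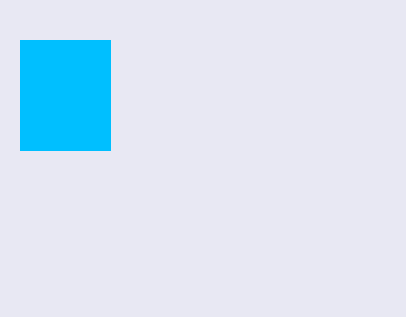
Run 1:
p = 20; q = 40; s = 110; t = 150; col = 'deepskyblue'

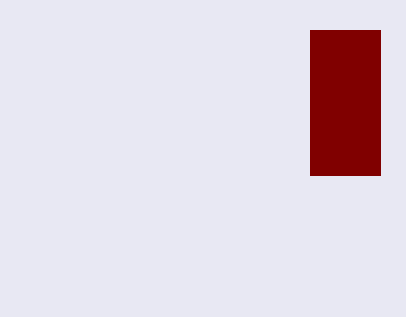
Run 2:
p = 310; q = 30; s = 380; t = 175; col = 'maroon'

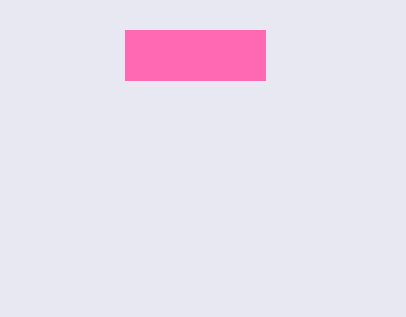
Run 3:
p = 125
q = 30
s = 265
t = 80
col = 'hotpink'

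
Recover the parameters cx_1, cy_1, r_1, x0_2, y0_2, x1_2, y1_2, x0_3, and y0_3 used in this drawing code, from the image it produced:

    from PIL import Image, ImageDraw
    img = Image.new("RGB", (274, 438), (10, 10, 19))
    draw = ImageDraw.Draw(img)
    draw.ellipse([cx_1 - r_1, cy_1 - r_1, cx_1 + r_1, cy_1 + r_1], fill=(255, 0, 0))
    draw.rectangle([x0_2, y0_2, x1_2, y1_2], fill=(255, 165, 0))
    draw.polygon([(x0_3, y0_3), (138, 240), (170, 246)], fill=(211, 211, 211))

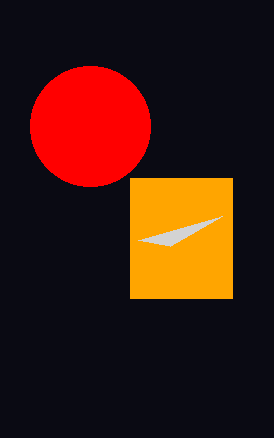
cx_1 = 90, cy_1 = 126, r_1 = 60, x0_2 = 130, y0_2 = 178, x1_2 = 232, y1_2 = 298, x0_3 = 222, y0_3 = 216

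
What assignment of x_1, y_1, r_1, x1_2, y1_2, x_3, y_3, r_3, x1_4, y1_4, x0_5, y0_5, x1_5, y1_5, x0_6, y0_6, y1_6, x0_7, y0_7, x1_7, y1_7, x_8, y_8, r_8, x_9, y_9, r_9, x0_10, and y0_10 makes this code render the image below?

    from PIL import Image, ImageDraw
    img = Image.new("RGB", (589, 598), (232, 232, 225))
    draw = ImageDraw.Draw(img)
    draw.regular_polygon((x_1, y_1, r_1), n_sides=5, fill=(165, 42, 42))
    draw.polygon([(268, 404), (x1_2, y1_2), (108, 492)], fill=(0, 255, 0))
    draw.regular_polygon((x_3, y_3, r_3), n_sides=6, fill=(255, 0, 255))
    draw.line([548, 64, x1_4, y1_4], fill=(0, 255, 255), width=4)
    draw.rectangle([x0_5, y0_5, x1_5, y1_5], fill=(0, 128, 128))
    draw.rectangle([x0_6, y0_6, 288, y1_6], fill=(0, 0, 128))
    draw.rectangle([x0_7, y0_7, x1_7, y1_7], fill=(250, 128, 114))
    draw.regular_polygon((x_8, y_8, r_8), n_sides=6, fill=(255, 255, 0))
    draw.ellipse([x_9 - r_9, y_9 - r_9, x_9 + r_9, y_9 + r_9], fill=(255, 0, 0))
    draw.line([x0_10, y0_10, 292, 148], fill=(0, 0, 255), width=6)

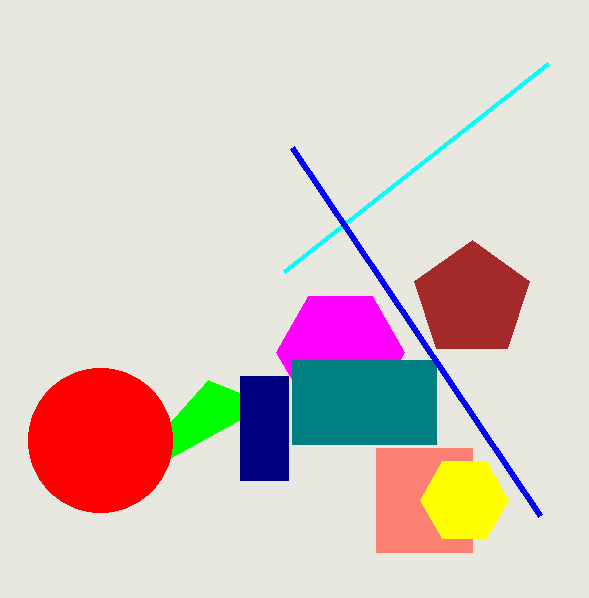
x_1 = 472
y_1 = 300
r_1 = 60
x1_2 = 208
y1_2 = 380
x_3 = 340
y_3 = 352
r_3 = 64
x1_4 = 284
y1_4 = 272
x0_5 = 292
y0_5 = 360
x1_5 = 436
y1_5 = 444
x0_6 = 240
y0_6 = 376
y1_6 = 480
x0_7 = 376
y0_7 = 448
x1_7 = 472
y1_7 = 552
x_8 = 464
y_8 = 500
r_8 = 44
x_9 = 100
y_9 = 440
r_9 = 72
x0_10 = 540
y0_10 = 516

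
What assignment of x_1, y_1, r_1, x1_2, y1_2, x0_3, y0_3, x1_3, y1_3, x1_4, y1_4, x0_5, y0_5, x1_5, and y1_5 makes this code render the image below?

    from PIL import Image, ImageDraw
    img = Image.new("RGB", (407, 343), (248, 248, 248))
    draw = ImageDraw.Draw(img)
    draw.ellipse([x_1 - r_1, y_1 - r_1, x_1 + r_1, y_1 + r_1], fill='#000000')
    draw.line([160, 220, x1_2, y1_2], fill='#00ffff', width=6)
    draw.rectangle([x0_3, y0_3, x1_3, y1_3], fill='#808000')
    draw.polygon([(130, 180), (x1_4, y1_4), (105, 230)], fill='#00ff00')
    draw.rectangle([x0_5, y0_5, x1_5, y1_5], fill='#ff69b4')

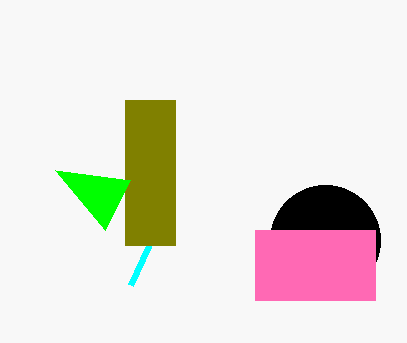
x_1 = 325
y_1 = 240
r_1 = 55
x1_2 = 130
y1_2 = 285
x0_3 = 125
y0_3 = 100
x1_3 = 175
y1_3 = 245
x1_4 = 55
y1_4 = 170
x0_5 = 255
y0_5 = 230
x1_5 = 375
y1_5 = 300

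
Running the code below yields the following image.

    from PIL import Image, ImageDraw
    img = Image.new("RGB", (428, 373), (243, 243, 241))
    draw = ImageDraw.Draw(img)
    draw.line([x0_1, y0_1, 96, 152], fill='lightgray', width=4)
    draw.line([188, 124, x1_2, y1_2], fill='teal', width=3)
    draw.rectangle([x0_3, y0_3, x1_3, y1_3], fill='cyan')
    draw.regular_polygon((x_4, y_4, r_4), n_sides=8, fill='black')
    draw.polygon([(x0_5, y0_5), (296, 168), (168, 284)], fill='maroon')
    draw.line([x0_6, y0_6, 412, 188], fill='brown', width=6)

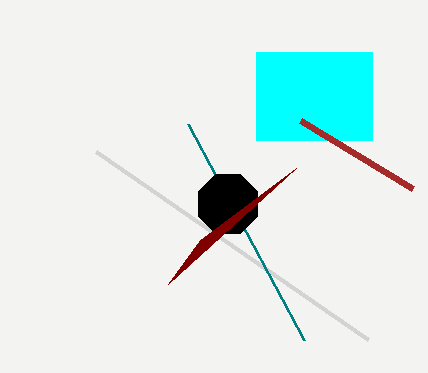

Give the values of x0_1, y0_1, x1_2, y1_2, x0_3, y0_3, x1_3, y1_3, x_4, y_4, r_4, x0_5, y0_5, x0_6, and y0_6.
x0_1 = 368, y0_1 = 340, x1_2 = 304, y1_2 = 340, x0_3 = 256, y0_3 = 52, x1_3 = 372, y1_3 = 140, x_4 = 228, y_4 = 204, r_4 = 32, x0_5 = 200, y0_5 = 240, x0_6 = 300, y0_6 = 120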